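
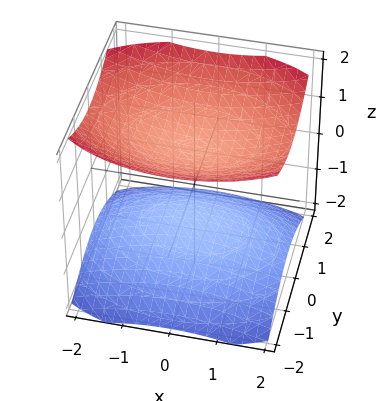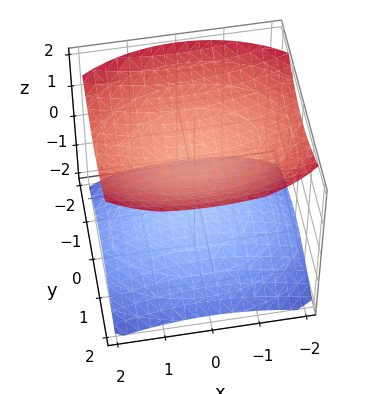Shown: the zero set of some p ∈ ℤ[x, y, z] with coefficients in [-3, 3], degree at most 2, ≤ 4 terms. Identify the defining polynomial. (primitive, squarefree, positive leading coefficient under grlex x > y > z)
First, I count 2 distinct pieces. They look like related sheets of one shape, so recover p as a whole.
Next, deg p = 2. Two sheets facing apart; a quadric.
Then, symmetries: the x ↦ −x reflection is a symmetry, so x appears only in even powers; the y ↦ −y reflection is a symmetry, so y appears only in even powers; the z ↦ −z reflection is a symmetry, so z appears only in even powers.
Next, from the axis intercepts and sections: it misses every integer gridline on the x-axis; the surface avoids every integer y-axis point in the box; among the integer gridlines, it crosses the z-axis at z ∈ {-1, 1}.
Finally, the integer polynomial consistent with all of this is the stated p.

x^2 + 2*y^2 - 3*z^2 + 3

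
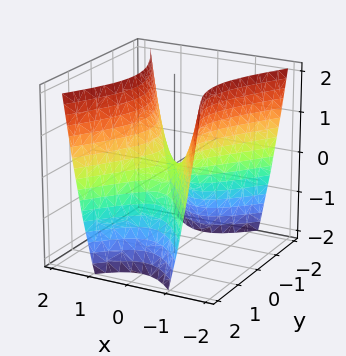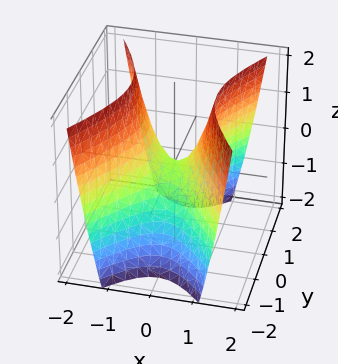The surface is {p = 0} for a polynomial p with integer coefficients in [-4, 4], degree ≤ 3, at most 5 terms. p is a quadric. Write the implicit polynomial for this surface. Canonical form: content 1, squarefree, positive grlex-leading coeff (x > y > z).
2*x^2 - y^2 - z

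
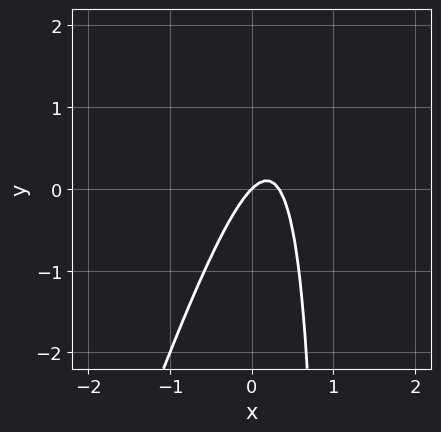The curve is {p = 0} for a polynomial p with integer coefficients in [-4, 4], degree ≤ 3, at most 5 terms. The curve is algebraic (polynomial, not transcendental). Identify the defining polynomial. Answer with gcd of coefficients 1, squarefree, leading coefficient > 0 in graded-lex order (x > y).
The degree is 2 — the shape is more complex than any degree-1 curve.
Observable constraints: it crosses the y-axis at the gridline y = 0; it meets the x-axis at x = 0 (among the integer gridlines).
The integer polynomial consistent with all of this is the stated p.

3*x^2 - x*y - x + y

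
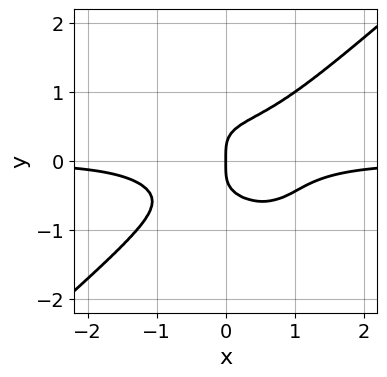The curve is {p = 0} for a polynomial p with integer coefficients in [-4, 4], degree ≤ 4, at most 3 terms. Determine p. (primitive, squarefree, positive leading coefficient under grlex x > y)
2*x^3*y - 3*y^4 + x

(a) Degree: a generic line meets the curve in up to 4 points, so deg p = 4.
(b) Checking where it meets the axes: one y-axis crossing is at y = 0; it crosses the x-axis at the gridline x = 0.
(c) These observations pin down the coefficients.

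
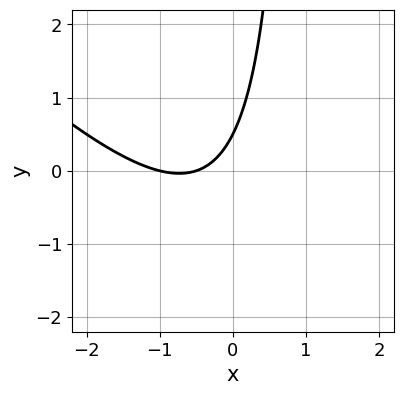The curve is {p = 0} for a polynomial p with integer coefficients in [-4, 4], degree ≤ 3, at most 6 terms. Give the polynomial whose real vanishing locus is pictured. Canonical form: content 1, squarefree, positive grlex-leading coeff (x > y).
2*x^2 + 2*x*y + 3*x - 2*y + 1

First, degree: no degree-1 curve has this shape, so deg p = 2.
Next, from the visible intercepts: it meets the x-axis at x = -1 (among the integer gridlines).
Finally, matching integer coefficients to the picture gives p.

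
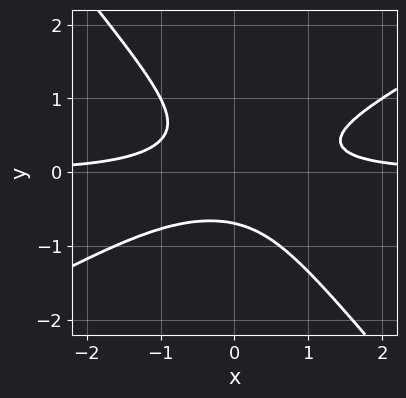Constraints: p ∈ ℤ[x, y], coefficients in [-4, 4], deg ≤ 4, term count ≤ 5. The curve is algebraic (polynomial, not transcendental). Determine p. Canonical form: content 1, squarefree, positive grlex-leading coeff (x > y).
2*x^2*y - 2*x*y^2 - 3*y^3 - 1

(a) Degree: a generic line meets the curve in up to 3 points, so deg p = 3.
(b) Against the integer gridlines: no x-intercept at any integer in the box.
(c) Matching integer coefficients to the picture gives p.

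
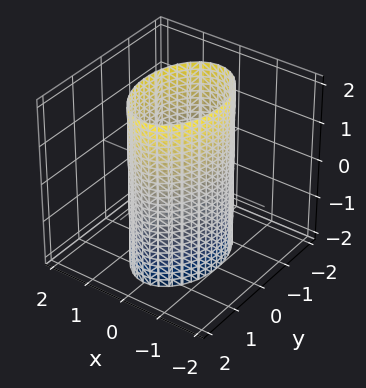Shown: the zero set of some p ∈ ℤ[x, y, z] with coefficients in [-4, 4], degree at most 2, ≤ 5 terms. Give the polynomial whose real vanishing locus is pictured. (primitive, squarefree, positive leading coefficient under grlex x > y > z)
1. Degree: constant cross-section along one axis; a quadric, so deg p = 2.
2. Symmetries: it's symmetric under z → −z, forcing even powers of z; the x ↦ −x reflection is a symmetry, so x appears only in even powers; the y ↦ −y reflection is a symmetry, so y appears only in even powers.
3. Checking where it meets the axes: among the integer gridlines, it crosses the x-axis at x ∈ {-1, 1}; the surface avoids every integer z-axis point in the box.
4. Together with the visible shape, these determine p as stated.

2*x^2 + y^2 - 2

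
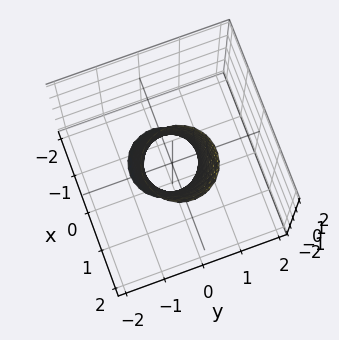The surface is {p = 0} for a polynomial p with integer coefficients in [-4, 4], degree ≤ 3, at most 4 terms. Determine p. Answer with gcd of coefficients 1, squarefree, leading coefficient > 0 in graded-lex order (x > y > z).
2*x^2 - x*z + 2*y^2 - 1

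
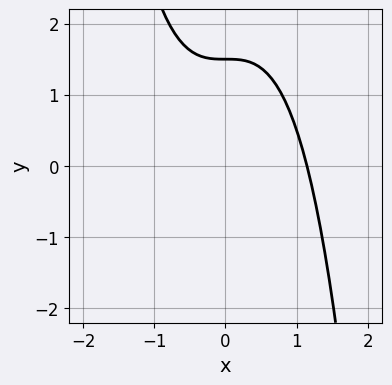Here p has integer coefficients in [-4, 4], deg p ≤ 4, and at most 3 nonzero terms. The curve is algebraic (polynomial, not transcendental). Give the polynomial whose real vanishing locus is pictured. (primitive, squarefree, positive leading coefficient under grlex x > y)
(a) Degree: no degree-2 curve has this shape, so deg p = 3.
(b) Putting this together gives p.

2*x^3 + 2*y - 3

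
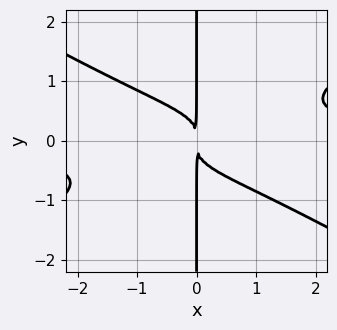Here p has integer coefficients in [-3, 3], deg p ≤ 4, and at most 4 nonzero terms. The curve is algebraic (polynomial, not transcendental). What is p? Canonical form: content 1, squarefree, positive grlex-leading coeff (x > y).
x^3*y - 3*x*y^3 - x^2

(a) deg p = 4. A generic line meets the curve in up to 4 points.
(b) Against the integer gridlines: every point of the y-axis in the box is on the curve.
(c) Fitting integer coefficients to these (and the overall shape) gives p.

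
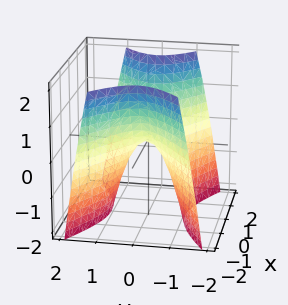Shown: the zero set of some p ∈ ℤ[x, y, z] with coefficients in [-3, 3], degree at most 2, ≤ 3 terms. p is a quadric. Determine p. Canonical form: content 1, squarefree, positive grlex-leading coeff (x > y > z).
1. deg p = 2. A hyperbolic paraboloid; a quadric.
2. Symmetries: mirror symmetry y ↦ −y ⇒ only even powers of y; the x ↦ −x reflection is a symmetry, so x appears only in even powers.
3. Reading off the gridlines: it meets the z-axis at z = 0 (among the integer gridlines); it crosses the y-axis at the gridline y = 0; one x-axis crossing is at x = 0.
4. Solving for integer coefficients yields p as stated.

x^2 - 2*y^2 - z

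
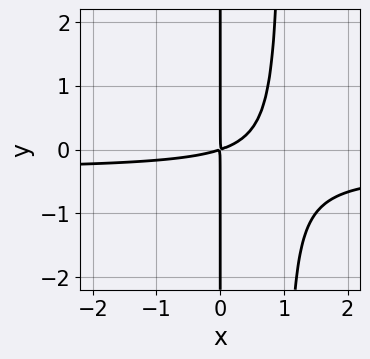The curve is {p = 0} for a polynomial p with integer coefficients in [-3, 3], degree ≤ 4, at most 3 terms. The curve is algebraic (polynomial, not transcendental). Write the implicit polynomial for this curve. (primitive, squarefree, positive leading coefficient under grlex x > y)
The degree is 3 — no degree-2 curve has this shape.
Reading off the gridlines: the visible y-axis segment lies entirely on the curve.
The integer polynomial consistent with all of this is the stated p.

3*x^2*y + x^2 - 3*x*y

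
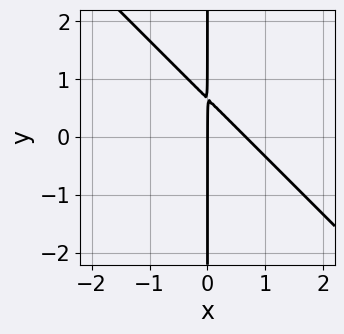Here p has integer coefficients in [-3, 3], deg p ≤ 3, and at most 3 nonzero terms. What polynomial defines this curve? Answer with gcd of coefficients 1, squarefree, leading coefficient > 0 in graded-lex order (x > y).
3*x^2 + 3*x*y - 2*x

First, the degree is 2 — the shape is more complex than any degree-1 curve.
Next, against the integer gridlines: it crosses the x-axis at the gridline x = 0; the visible y-axis segment lies entirely on the curve.
Finally, the integer polynomial consistent with all of this is the stated p.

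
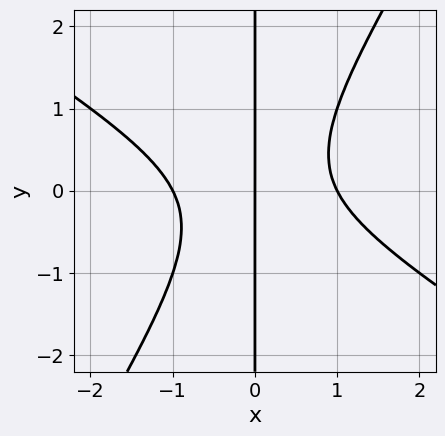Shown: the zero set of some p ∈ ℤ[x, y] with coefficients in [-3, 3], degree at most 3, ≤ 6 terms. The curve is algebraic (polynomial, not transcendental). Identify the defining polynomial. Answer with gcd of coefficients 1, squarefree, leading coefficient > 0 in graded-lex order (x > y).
x^3 + x^2*y - x*y^2 - x

(a) deg p = 3. The shape is more complex than any degree-2 curve.
(b) From the axis intercepts and sections: the visible y-axis segment lies entirely on the curve; among the integer gridlines, it crosses the x-axis at x ∈ {-1, 0, 1}.
(c) Solving for integer coefficients yields p as stated.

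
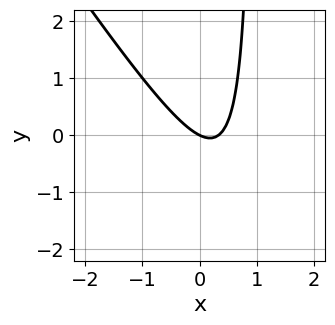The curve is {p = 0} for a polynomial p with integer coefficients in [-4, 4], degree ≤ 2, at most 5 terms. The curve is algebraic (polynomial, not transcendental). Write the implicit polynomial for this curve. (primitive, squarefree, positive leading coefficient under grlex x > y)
1. Degree: the shape is more complex than any degree-1 curve, so deg p = 2.
2. Reading off the gridlines: it crosses the x-axis at the gridline x = 0; one y-axis crossing is at y = 0.
3. The integer polynomial consistent with all of this is the stated p.

3*x^2 + 2*x*y - x - 2*y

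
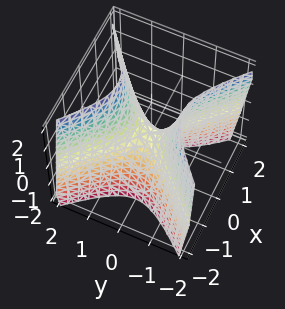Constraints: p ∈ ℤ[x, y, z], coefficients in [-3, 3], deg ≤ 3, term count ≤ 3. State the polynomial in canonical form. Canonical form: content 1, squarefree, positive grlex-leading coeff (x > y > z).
2*x^2 - 2*y^2 + z

The degree is 2 — a saddle surface; a quadric.
Symmetries: the x ↦ −x reflection is a symmetry, so x appears only in even powers; it's symmetric under y → −y, forcing even powers of y.
From the axis intercepts and sections: one z-axis crossing is at z = 0; one y-axis crossing is at y = 0; it crosses the x-axis at the gridline x = 0.
Assembling these constraints gives the stated polynomial.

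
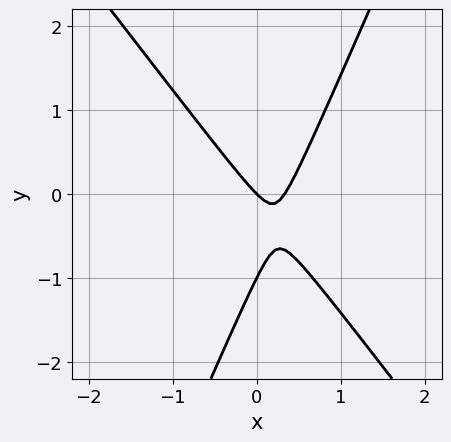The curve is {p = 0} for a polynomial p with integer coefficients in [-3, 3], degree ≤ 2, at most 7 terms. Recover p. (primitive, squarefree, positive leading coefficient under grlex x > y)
3*x^2 + x*y - y^2 - x - y

First, deg p = 2. A generic line meets the curve in up to 2 points.
Next, from the axis intercepts and sections: among the integer gridlines, it crosses the y-axis at y ∈ {-1, 0}; it crosses the x-axis at the gridline x = 0.
Finally, assembling these constraints gives the stated polynomial.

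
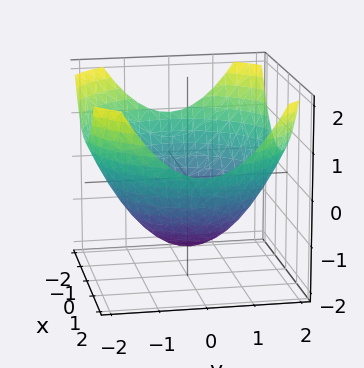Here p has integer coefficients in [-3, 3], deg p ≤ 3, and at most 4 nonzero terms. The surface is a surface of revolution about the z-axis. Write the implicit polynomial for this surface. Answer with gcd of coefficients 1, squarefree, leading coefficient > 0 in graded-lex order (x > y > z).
x^2 + y^2 - 2*z - 3

1. The degree is 2 — a generic line meets the surface in up to 2 points.
2. Symmetry: every cross-section ⟂ z is a circle, so x, y appear only via x² + y².
3. Against the integer gridlines: a circular section at z = 0 has radius between 1 and 2.
4. Assembling these constraints gives the stated polynomial.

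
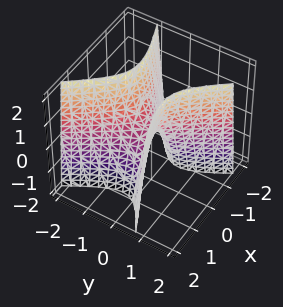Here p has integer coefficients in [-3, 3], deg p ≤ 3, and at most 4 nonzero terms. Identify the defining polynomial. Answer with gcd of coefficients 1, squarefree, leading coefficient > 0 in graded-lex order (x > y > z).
1. Degree: no degree-1 surface has this shape, so deg p = 2.
2. Against the integer gridlines: it meets the z-axis at z = 0 (among the integer gridlines); one x-axis crossing is at x = 0.
3. Solving for integer coefficients yields p as stated.

2*x^2 - 3*x*y - 3*y^2 + z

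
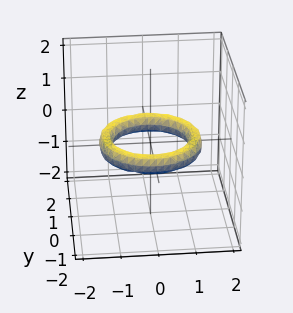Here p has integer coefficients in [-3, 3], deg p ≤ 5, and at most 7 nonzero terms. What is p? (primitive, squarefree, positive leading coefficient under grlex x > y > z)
The degree is 4 — no degree-3 surface has this shape.
Symmetries: every cross-section ⟂ z is a circle, so x, y appear only via x² + y².
Against the integer gridlines: the surface avoids every integer z-axis point in the box; among the integer gridlines, it crosses the y-axis at y ∈ {-1, 1}.
Matching integer coefficients to the picture gives p. Check: (1, 0, 0) on the x-axis lies on the surface, and p(1, 0, 0) = 0. ✓

x^4 + 2*x^2*y^2 + y^4 - 3*x^2 - 3*y^2 + 3*z^2 + 2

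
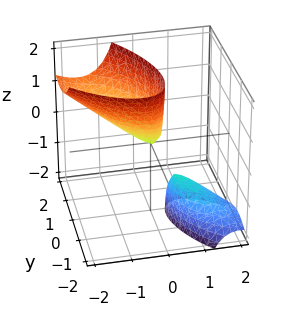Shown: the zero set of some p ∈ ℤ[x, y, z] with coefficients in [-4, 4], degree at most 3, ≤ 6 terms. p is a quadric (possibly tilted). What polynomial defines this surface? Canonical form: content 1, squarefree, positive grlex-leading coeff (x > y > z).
3*x^2 + 3*x*y + 3*x*z + 2*y^2 - z

First, the picture has 2 separate pieces.
Next, deg p = 2.
Next, checking where it meets the axes: one x-axis crossing is at x = 0; it meets the z-axis at z = 0 (among the integer gridlines); it crosses the y-axis at the gridline y = 0.
Finally, the integer polynomial consistent with all of this is the stated p.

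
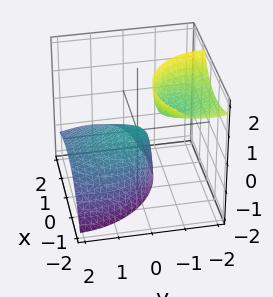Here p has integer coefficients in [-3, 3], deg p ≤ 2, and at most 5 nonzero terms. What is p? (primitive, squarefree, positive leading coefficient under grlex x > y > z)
x^2 + x*z + y^2 + 2*y*z + z

(a) I count 2 distinct pieces. Treating them together as one polynomial.
(b) The degree is 2 — the shape is more complex than any degree-1 surface.
(c) Against the integer gridlines: one y-axis crossing is at y = 0; it crosses the z-axis at the gridline z = 0; it meets the x-axis at x = 0 (among the integer gridlines).
(d) Matching integer coefficients to the picture gives p.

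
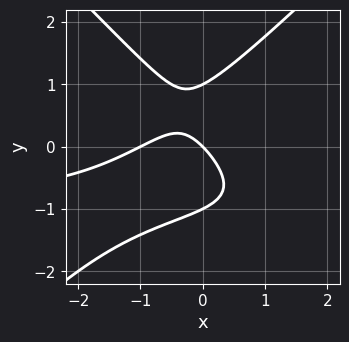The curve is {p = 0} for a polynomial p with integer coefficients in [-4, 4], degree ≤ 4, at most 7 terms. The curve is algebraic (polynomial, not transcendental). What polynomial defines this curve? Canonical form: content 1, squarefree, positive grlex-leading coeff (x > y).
x^2*y - y^3 + x^2 + x + y

1. deg p = 3. A generic line meets the curve in up to 3 points.
2. Against the integer gridlines: among the integer gridlines, it crosses the x-axis at x ∈ {-1, 0}; among the integer gridlines, it crosses the y-axis at y ∈ {-1, 0, 1}.
3. These observations pin down the coefficients.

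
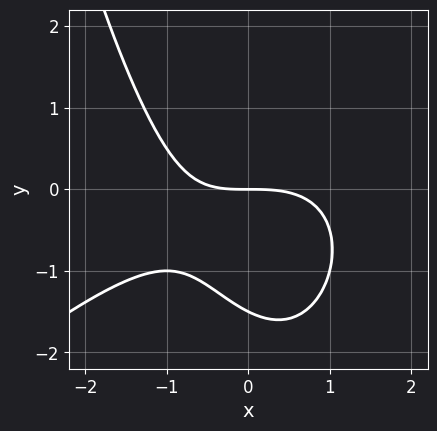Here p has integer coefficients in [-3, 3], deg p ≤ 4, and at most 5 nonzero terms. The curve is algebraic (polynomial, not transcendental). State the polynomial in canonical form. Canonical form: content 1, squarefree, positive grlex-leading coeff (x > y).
First, the degree is 3 — no degree-2 curve has this shape.
Next, observable constraints: it crosses the x-axis at the gridline x = 0; it meets the y-axis at y = 0 (among the integer gridlines).
Finally, putting this together gives p.

x^3 - x^2*y + x*y + 2*y^2 + 3*y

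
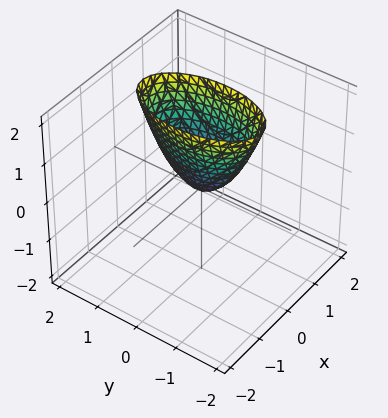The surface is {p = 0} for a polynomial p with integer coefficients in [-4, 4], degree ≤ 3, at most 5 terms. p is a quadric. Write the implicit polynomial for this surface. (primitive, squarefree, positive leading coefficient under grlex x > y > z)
3*x^2 + y^2 - z

Degree: a single bowl opening along one axis; a quadric, so deg p = 2.
Symmetries: mirror symmetry x ↦ −x ⇒ only even powers of x; it's symmetric under y → −y, forcing even powers of y.
Observable constraints: it meets the x-axis at x = 0 (among the integer gridlines); one y-axis crossing is at y = 0.
Fitting integer coefficients to these (and the overall shape) gives p.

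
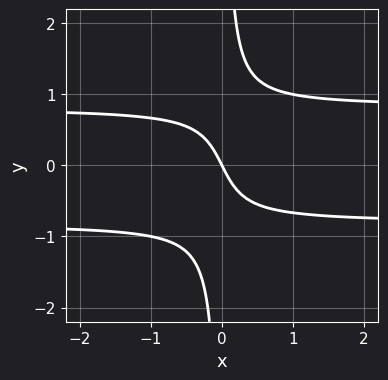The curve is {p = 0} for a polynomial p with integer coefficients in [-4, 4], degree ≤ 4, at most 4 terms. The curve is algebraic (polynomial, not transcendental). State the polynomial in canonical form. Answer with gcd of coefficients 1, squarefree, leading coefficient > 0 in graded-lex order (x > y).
3*x*y^2 - 2*x - y

1. Degree: a generic line meets the curve in up to 3 points, so deg p = 3.
2. Observable constraints: one x-axis crossing is at x = 0; it crosses the y-axis at the gridline y = 0.
3. Solving for integer coefficients yields p as stated.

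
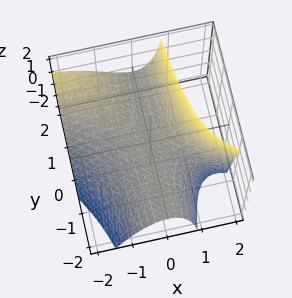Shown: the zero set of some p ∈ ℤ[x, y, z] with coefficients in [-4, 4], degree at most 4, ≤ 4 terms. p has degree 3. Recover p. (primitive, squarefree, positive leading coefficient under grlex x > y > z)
Degree: a generic line meets the surface in up to 3 points, so deg p = 3.
Observable constraints: it meets the z-axis at z = 0 (among the integer gridlines); it crosses the x-axis at the gridline x = 0.
Putting this together gives p. Check: (0, 1, 0) on the y-axis lies on the surface, and p(0, 1, 0) = 0. ✓

x^3 + 2*x^2*y + 2*x*z - 3*z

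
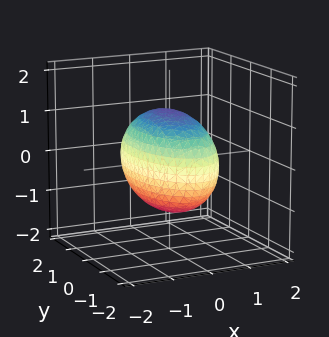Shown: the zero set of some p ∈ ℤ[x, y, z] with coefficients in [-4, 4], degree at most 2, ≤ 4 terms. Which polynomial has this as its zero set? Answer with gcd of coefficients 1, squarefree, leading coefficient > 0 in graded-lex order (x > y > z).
3*x^2 + y^2 + 2*z^2 - 3

deg p = 2. A closed, bounded, convex surface; a quadric.
Symmetries: the z ↦ −z reflection is a symmetry, so z appears only in even powers; mirror symmetry y ↦ −y ⇒ only even powers of y; it's symmetric under x → −x, forcing even powers of x.
From the axis intercepts and sections: the x-axis gridline crossings are at x ∈ {-1, 1}.
Matching integer coefficients to the picture gives p.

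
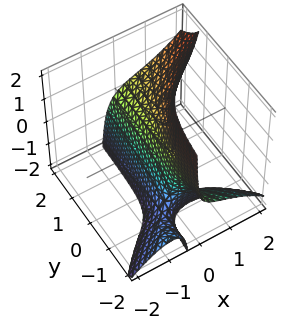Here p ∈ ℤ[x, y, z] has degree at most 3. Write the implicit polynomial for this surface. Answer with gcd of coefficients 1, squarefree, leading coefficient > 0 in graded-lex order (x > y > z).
x^3 - 2*x*y*z - y*z + 3*x - z

First, degree: no degree-2 surface has this shape, so deg p = 3.
Next, against the integer gridlines: every point of the y-axis in the box is on the surface; one x-axis crossing is at x = 0; it meets the z-axis at z = 0 (among the integer gridlines).
Finally, matching integer coefficients to the picture gives p.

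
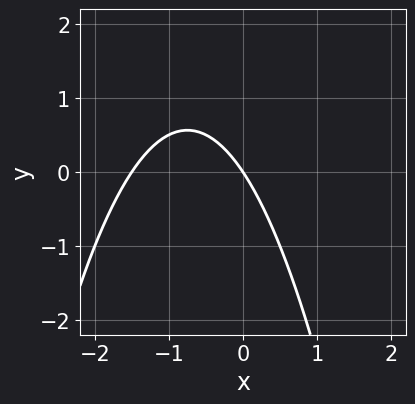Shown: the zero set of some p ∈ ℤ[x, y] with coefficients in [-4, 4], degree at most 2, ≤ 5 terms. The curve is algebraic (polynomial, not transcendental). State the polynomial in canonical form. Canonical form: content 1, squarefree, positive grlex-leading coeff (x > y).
(a) The degree is 2 — the shape is more complex than any degree-1 curve.
(b) From the visible intercepts: it crosses the y-axis at the gridline y = 0; one x-axis crossing is at x = 0.
(c) Matching integer coefficients to the picture gives p.

2*x^2 + 3*x + 2*y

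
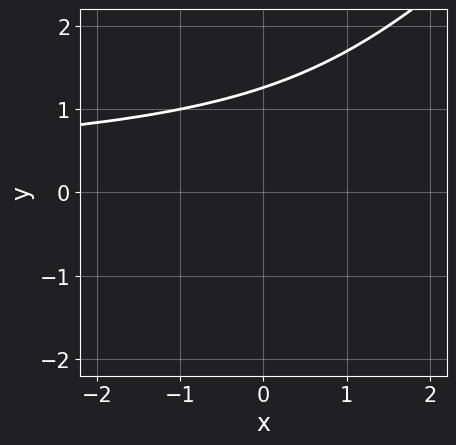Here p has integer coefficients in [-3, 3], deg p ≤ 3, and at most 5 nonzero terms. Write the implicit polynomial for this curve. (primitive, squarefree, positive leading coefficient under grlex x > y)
x*y^2 - y^3 + 2

(a) deg p = 3.
(b) Observable constraints: no x-intercept at any integer in the box.
(c) Fitting integer coefficients to these (and the overall shape) gives p.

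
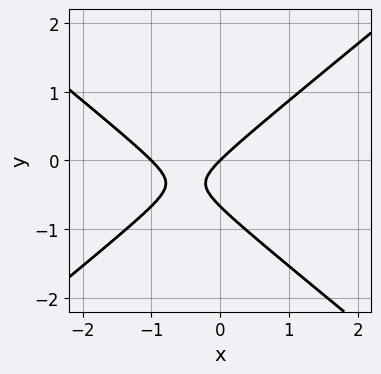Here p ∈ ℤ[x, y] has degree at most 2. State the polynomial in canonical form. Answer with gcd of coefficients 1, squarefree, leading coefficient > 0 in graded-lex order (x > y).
2*x^2 - 3*y^2 + 2*x - 2*y

(a) Degree: the shape is more complex than any degree-1 curve, so deg p = 2.
(b) Against the integer gridlines: it meets the y-axis at y = 0 (among the integer gridlines); among the integer gridlines, it crosses the x-axis at x ∈ {-1, 0}.
(c) Fitting integer coefficients to these (and the overall shape) gives p.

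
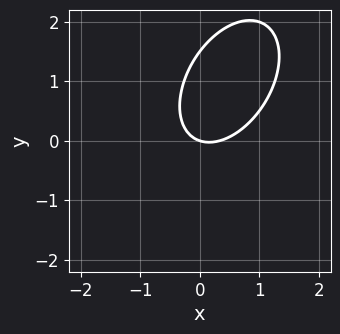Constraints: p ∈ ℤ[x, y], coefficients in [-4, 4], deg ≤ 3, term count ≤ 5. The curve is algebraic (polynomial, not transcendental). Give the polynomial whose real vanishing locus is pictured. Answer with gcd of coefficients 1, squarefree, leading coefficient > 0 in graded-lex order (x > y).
3*x^2 - 2*x*y + 2*y^2 - x - 3*y

1. Degree: no degree-1 curve has this shape, so deg p = 2.
2. Reading off the gridlines: one x-axis crossing is at x = 0; it crosses the y-axis at the gridline y = 0.
3. Together with the visible shape, these determine p as stated.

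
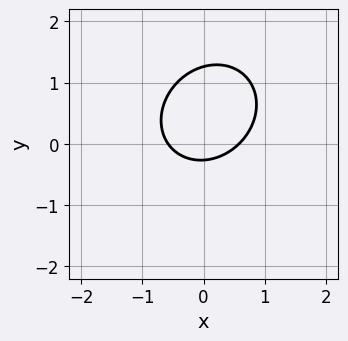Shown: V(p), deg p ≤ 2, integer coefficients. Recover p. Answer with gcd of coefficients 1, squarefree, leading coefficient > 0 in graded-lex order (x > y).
3*x^2 - x*y + 3*y^2 - 3*y - 1

First, the degree is 2 — no degree-1 curve has this shape.
Finally, putting this together gives p.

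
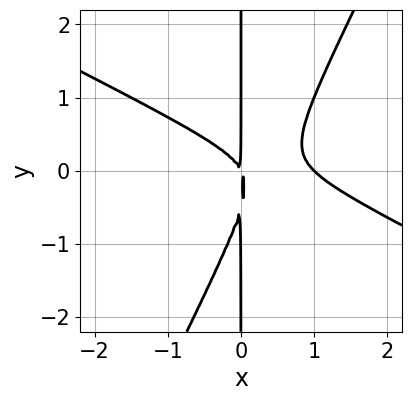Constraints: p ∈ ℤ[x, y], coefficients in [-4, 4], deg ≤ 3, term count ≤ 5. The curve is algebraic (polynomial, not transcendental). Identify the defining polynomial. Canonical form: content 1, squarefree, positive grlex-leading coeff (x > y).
1. The degree is 3 — the shape is more complex than any degree-2 curve.
2. Against the integer gridlines: one x-axis crossing is at x = 1; every point of the y-axis in the box is on the curve.
3. Assembling these constraints gives the stated polynomial.

2*x^3 + 3*x^2*y - 2*x*y^2 - 2*x^2 - x*y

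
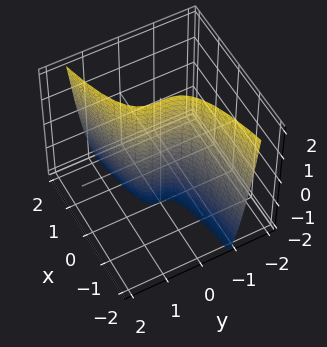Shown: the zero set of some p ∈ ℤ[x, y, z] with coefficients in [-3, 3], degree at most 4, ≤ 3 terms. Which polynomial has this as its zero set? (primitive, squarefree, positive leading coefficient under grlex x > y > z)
3*y^3 - x*z - 3*x

First, deg p = 3. No degree-2 surface has this shape.
Then, checking where it meets the axes: it meets the y-axis at y = 0 (among the integer gridlines); every point of the z-axis in the box is on the surface; one x-axis crossing is at x = 0.
Finally, assembling these constraints gives the stated polynomial.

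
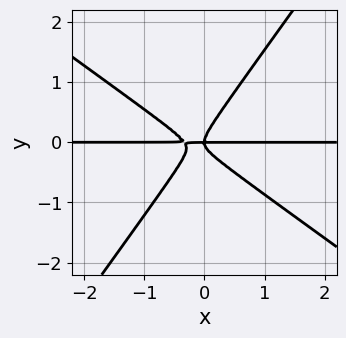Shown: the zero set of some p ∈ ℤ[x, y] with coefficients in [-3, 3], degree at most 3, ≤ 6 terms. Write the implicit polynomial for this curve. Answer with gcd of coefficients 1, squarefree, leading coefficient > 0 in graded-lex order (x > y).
3*x^2*y + 2*x*y^2 - 3*y^3 + x*y

(a) The degree is 3 — a generic line meets the curve in up to 3 points.
(b) Checking where it meets the axes: it crosses the y-axis at the gridline y = 0; every point of the x-axis in the box is on the curve.
(c) These observations pin down the coefficients.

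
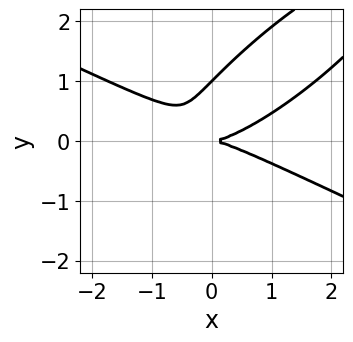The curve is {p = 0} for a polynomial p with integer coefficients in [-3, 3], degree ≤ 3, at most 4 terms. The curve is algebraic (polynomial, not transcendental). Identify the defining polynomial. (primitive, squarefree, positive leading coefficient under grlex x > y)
First, the degree is 3 — the shape is more complex than any degree-2 curve.
Next, reading off the gridlines: it crosses the x-axis at the gridline x = 0; the y-axis gridline crossings are at y ∈ {0, 1}.
Finally, these observations pin down the coefficients.

x^3 - 3*x*y^2 + 3*y^3 - 3*y^2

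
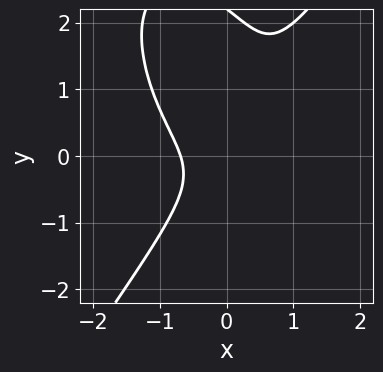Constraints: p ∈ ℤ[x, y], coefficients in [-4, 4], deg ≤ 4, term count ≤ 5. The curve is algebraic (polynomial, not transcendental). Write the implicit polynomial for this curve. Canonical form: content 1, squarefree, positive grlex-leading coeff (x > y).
3*x^3 - y^3 - 2*x*y + 2*y^2 + 1

The degree is 3 — a generic line meets the curve in up to 3 points.
Reading off the gridlines: the curve avoids every integer y-axis point in the box.
Together with the visible shape, these determine p as stated.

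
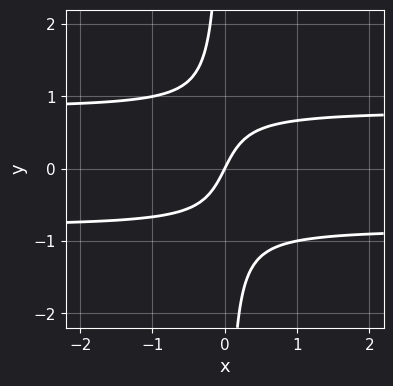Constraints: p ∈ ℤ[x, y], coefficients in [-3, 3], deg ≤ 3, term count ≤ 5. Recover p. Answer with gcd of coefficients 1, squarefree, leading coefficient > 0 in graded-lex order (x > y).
3*x*y^2 - 2*x + y

(a) deg p = 3. The shape is more complex than any degree-2 curve.
(b) Checking where it meets the axes: one x-axis crossing is at x = 0; it meets the y-axis at y = 0 (among the integer gridlines).
(c) The integer polynomial consistent with all of this is the stated p.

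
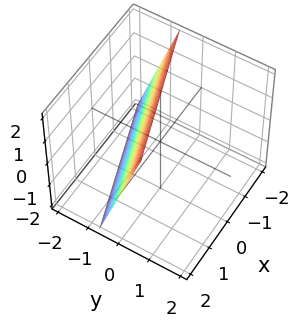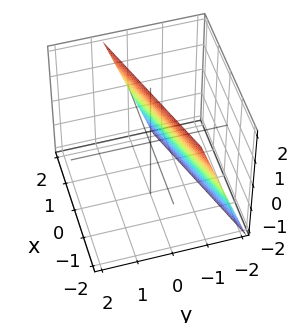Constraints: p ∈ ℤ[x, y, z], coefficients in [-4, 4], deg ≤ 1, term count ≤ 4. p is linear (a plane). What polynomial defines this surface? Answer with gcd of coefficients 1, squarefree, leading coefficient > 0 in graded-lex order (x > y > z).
deg p = 1.
Checking where it meets the axes: it meets the x-axis at x = 2 (among the integer gridlines); one z-axis crossing is at z = 2.
Fitting integer coefficients to these (and the overall shape) gives p.

x - 3*y + z - 2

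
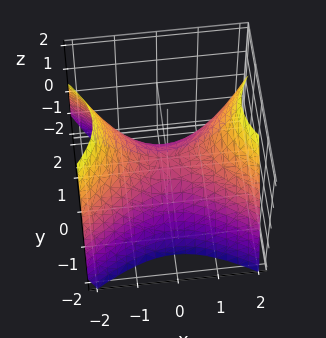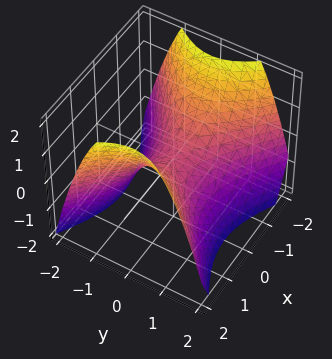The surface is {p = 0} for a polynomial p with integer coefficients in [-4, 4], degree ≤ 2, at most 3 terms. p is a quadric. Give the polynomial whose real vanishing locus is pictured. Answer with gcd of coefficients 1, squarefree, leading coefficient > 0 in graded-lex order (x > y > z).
1. Degree: a saddle surface; a quadric, so deg p = 2.
2. Symmetries: it's symmetric under y → −y, forcing even powers of y; mirror symmetry x ↦ −x ⇒ only even powers of x.
3. Reading off the gridlines: it crosses the z-axis at the gridline z = 0; it crosses the y-axis at the gridline y = 0; it meets the x-axis at x = 0 (among the integer gridlines).
4. The integer polynomial consistent with all of this is the stated p.

2*x^2 - 3*y^2 - 3*z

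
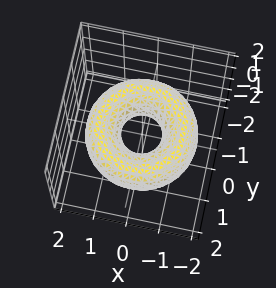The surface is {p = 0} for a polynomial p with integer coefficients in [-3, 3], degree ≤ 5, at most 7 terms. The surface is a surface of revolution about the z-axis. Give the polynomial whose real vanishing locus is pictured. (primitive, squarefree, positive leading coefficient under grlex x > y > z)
x^4 + 2*x^2*y^2 + y^4 - 3*x^2 - 3*y^2 + 3*z^2 + 1

1. The degree is 4 — a generic line meets the surface in up to 4 points.
2. By symmetry, every cross-section ⟂ z is a circle, so x, y appear only via x² + y².
3. Observable constraints: no z-intercept at any integer in the box; a circular section at z = 0 has radius between 0 and 1.
4. These observations pin down the coefficients.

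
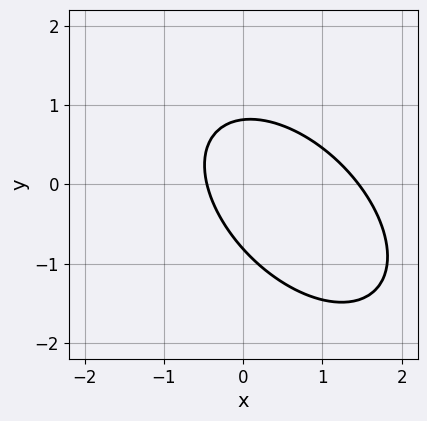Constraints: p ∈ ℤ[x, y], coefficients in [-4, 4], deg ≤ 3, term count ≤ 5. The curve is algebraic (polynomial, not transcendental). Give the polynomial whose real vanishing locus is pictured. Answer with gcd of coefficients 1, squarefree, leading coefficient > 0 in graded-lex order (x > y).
3*x^2 + 3*x*y + 3*y^2 - 3*x - 2

(a) Degree: the shape is more complex than any degree-1 curve, so deg p = 2.
(b) The integer polynomial consistent with all of this is the stated p.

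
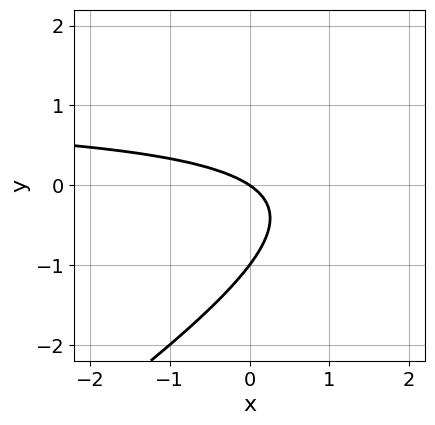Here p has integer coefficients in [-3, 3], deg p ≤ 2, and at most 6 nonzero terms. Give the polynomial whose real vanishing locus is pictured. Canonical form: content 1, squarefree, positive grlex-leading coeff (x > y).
1. Degree: no degree-1 curve has this shape, so deg p = 2.
2. Against the integer gridlines: it crosses the x-axis at the gridline x = 0; the y-axis gridline crossings are at y ∈ {-1, 0}.
3. Fitting integer coefficients to these (and the overall shape) gives p.

2*x*y - 3*y^2 - 2*x - 3*y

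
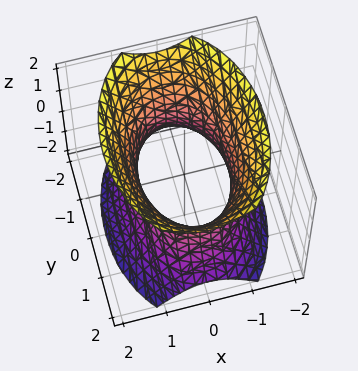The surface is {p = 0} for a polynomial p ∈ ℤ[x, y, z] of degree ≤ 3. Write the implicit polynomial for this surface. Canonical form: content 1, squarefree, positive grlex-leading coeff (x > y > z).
1. deg p = 2.
2. Symmetries: the y ↦ −y reflection is a symmetry, so y appears only in even powers; mirror symmetry x ↦ −x ⇒ only even powers of x; the z ↦ −z reflection is a symmetry, so z appears only in even powers.
3. Checking where it meets the axes: among the integer gridlines, it crosses the x-axis at x ∈ {-1, 1}; it misses every integer gridline on the z-axis.
4. The integer polynomial consistent with all of this is the stated p.

2*x^2 + y^2 - z^2 - 2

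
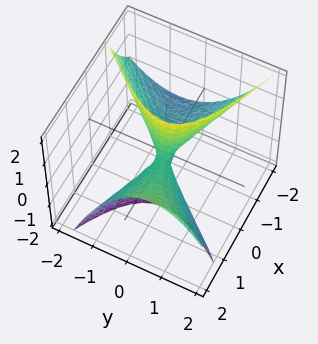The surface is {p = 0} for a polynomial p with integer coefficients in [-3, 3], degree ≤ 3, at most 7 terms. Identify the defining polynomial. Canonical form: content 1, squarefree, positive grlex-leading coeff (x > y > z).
x^2 + 2*x*y - 3*x*z - 3*y^2 + z

(a) Degree: no degree-1 surface has this shape, so deg p = 2.
(b) From the axis intercepts and sections: it crosses the x-axis at the gridline x = 0; one y-axis crossing is at y = 0; one z-axis crossing is at z = 0.
(c) Putting this together gives p.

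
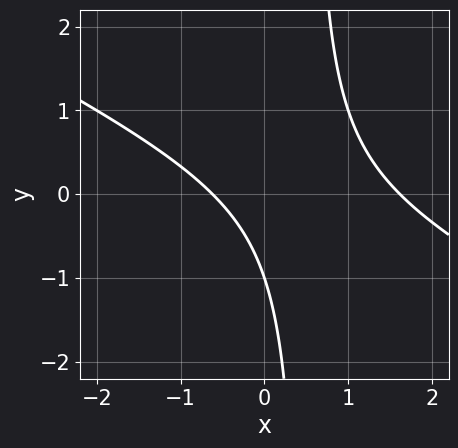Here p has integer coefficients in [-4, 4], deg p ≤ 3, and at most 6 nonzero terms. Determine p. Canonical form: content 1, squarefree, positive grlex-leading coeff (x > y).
x^2 + 2*x*y - x - y - 1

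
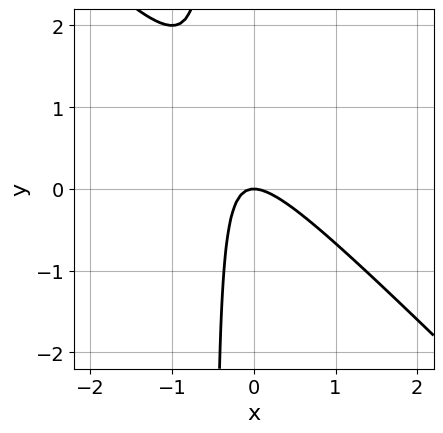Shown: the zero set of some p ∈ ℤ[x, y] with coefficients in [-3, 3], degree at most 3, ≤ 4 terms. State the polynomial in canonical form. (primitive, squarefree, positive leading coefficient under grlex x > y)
2*x^2 + 2*x*y + y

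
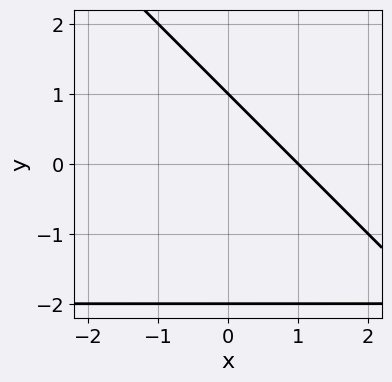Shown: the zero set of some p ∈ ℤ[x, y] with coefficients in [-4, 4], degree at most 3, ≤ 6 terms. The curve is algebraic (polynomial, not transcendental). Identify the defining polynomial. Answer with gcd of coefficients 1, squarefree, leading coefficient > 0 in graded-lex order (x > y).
(a) deg p = 2.
(b) From the axis intercepts and sections: the y-axis gridline crossings are at y ∈ {-2, 1}; one x-axis crossing is at x = 1.
(c) Together with the visible shape, these determine p as stated.

x*y + y^2 + 2*x + y - 2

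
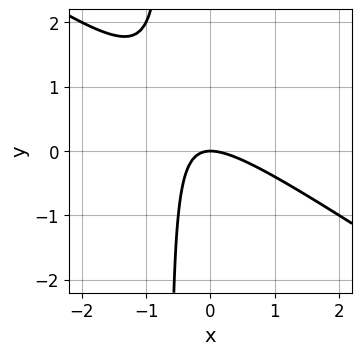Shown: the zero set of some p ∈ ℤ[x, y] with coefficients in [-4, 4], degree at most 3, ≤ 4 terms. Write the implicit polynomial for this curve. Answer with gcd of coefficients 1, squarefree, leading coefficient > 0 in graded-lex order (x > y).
2*x^2 + 3*x*y + 2*y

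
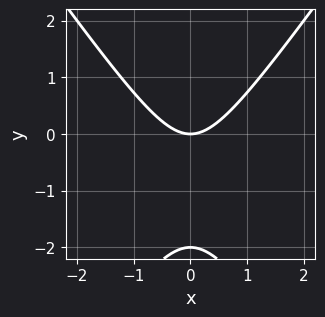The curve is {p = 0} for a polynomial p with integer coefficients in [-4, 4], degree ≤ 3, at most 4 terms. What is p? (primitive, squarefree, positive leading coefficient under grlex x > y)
2*x^2 - y^2 - 2*y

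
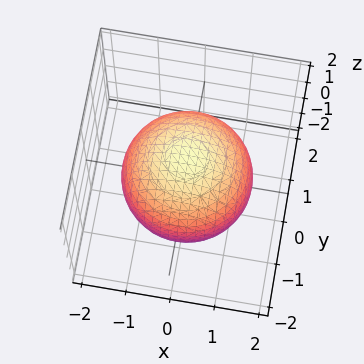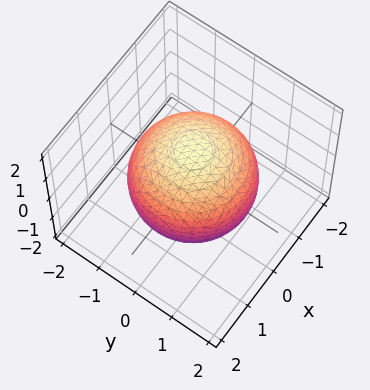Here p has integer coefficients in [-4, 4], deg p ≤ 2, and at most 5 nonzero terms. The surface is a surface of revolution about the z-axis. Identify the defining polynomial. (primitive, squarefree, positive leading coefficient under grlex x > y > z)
1. deg p = 2. The shape is more complex than any degree-1 surface.
2. Symmetries: rotational symmetry about the z-axis ⇒ p depends on x, y only through x² + y².
3. From the visible intercepts: a circular section at z = 0 has radius between 1 and 2.
4. The integer polynomial consistent with all of this is the stated p.

x^2 + y^2 + z^2 - 2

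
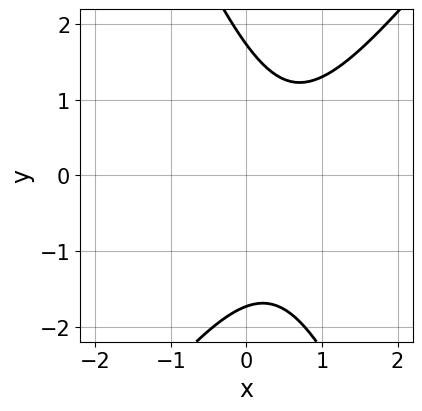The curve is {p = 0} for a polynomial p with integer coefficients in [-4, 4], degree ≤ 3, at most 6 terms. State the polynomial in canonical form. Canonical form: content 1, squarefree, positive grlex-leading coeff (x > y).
3*x^2 - x*y - y^2 - 3*x + 3

First, the degree is 2 — the shape is more complex than any degree-1 curve.
Next, observable constraints: the curve avoids every integer x-axis point in the box.
Finally, putting this together gives p.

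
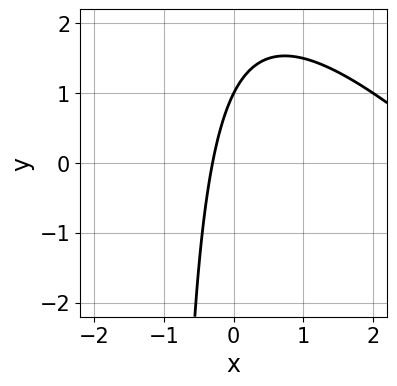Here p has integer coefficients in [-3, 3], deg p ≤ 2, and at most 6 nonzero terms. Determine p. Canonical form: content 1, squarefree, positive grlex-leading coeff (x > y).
First, the degree is 2 — a generic line meets the curve in up to 2 points.
Next, reading off the gridlines: it crosses the y-axis at the gridline y = 1.
Finally, the integer polynomial consistent with all of this is the stated p.

x^2 + x*y - 3*x + y - 1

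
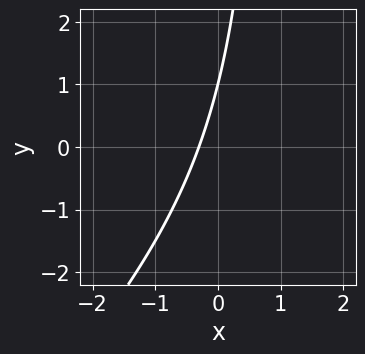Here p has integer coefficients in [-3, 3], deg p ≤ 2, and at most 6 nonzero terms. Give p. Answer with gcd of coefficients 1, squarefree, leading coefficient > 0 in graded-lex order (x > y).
1. deg p = 2. A generic line meets the curve in up to 2 points.
2. From the visible intercepts: one y-axis crossing is at y = 1.
3. Solving for integer coefficients yields p as stated.

x^2 - x*y - 3*x + y - 1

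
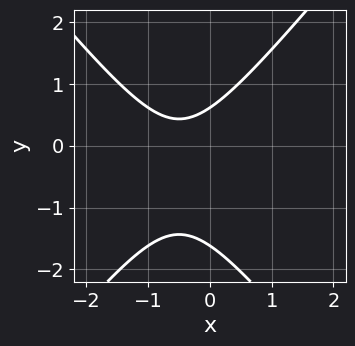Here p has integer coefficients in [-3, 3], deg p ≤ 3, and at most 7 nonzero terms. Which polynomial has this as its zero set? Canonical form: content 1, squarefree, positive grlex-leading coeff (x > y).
3*x^2 - 2*y^2 + 3*x - 2*y + 2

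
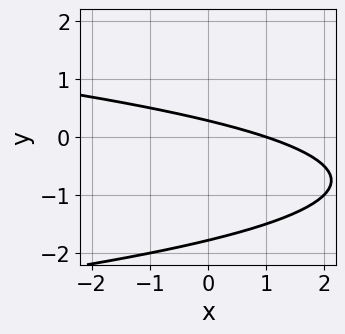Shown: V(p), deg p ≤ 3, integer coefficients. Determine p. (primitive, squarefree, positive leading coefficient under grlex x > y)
1. deg p = 2. The shape is more complex than any degree-1 curve.
2. Reading off the gridlines: it meets the x-axis at x = 1 (among the integer gridlines).
3. Together with the visible shape, these determine p as stated.

2*y^2 + x + 3*y - 1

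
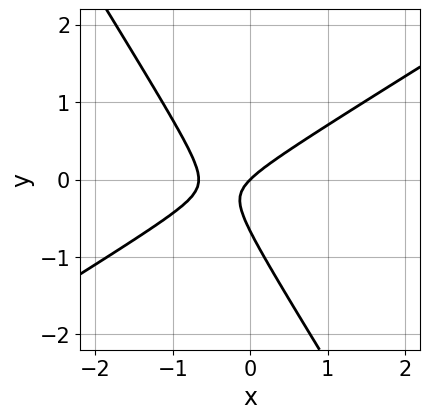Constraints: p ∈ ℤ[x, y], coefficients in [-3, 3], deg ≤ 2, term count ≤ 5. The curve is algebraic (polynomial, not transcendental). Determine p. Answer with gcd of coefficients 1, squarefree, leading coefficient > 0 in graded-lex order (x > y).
First, degree: the shape is more complex than any degree-1 curve, so deg p = 2.
Then, against the integer gridlines: it crosses the x-axis at the gridline x = 0; it meets the y-axis at y = 0 (among the integer gridlines).
Finally, matching integer coefficients to the picture gives p.

3*x^2 - 3*x*y - 3*y^2 + 2*x - 2*y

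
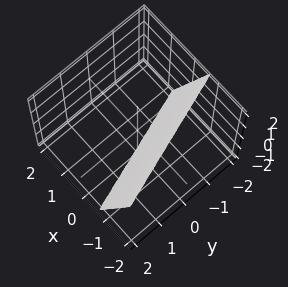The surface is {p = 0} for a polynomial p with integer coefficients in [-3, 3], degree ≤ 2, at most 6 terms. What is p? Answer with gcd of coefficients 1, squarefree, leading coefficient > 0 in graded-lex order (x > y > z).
3*x + y + z + 2

(a) The degree is 1 — the surface is flat (a plane).
(b) Checking where it meets the axes: it crosses the z-axis at the gridline z = -2; it crosses the y-axis at the gridline y = -2.
(c) Fitting integer coefficients to these (and the overall shape) gives p.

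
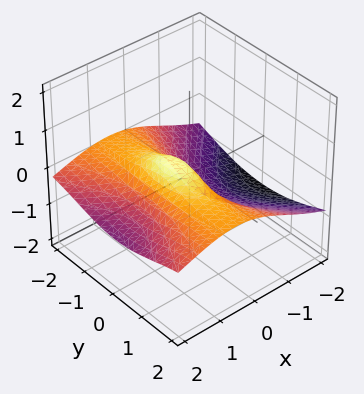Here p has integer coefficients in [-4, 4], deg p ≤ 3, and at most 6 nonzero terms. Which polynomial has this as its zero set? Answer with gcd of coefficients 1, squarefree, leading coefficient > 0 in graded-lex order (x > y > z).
x^2*z + 2*y^2*z + 3*z^3 + 2*x^2 - 2*x

deg p = 3.
Checking where it meets the axes: the visible y-axis segment lies entirely on the surface; among the integer gridlines, it crosses the x-axis at x ∈ {0, 1}; it meets the z-axis at z = 0 (among the integer gridlines).
Putting this together gives p.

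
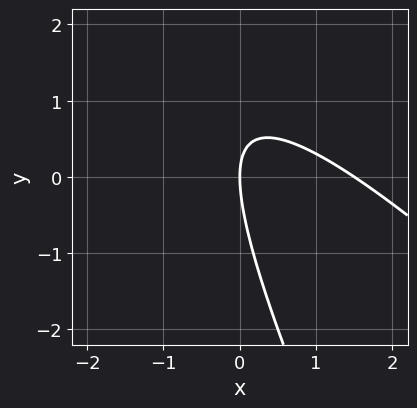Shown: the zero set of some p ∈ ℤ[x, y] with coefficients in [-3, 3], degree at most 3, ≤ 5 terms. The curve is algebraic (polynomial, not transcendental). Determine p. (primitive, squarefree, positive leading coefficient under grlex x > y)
2*x^2 + 3*x*y + y^2 - 3*x

deg p = 2. No degree-1 curve has this shape.
From the axis intercepts and sections: it crosses the y-axis at the gridline y = 0; it crosses the x-axis at the gridline x = 0.
Together with the visible shape, these determine p as stated.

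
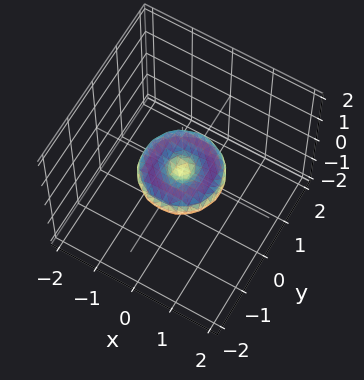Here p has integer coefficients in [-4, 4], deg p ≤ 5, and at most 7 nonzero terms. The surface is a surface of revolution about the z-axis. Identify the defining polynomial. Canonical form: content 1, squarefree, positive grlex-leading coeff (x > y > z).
x^4 + 2*x^2*y^2 + y^4 - x^2 - y^2 + 2*z^2

(a) The degree is 4 — a generic line meets the surface in up to 4 points.
(b) Symmetries: the z-axis is an axis of rotation, so x and y enter only as x² + y².
(c) Against the integer gridlines: among the integer gridlines, it crosses the y-axis at y ∈ {-1, 0, 1}; it crosses the z-axis at the gridline z = 0.
(d) Putting this together gives p. Check: (-1, 0, 0) on the x-axis lies on the surface, and p(-1, 0, 0) = 0. ✓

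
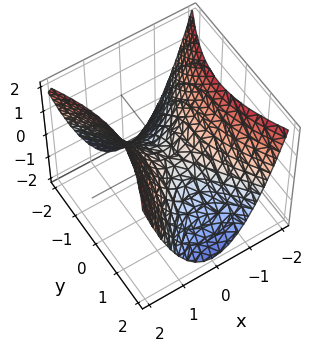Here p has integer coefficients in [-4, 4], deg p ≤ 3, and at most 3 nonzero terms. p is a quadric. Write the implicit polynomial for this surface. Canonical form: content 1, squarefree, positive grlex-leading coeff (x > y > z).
2*x^2 - y^2 - 2*z

(a) The degree is 2 — a hyperbolic paraboloid; a quadric.
(b) Symmetries: it's symmetric under y → −y, forcing even powers of y; the x ↦ −x reflection is a symmetry, so x appears only in even powers.
(c) From the visible intercepts: one z-axis crossing is at z = 0; it crosses the y-axis at the gridline y = 0; it crosses the x-axis at the gridline x = 0.
(d) Putting this together gives p.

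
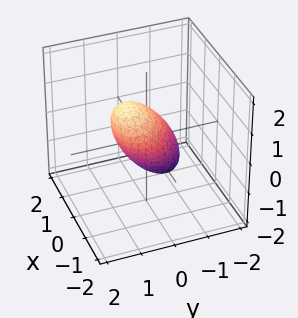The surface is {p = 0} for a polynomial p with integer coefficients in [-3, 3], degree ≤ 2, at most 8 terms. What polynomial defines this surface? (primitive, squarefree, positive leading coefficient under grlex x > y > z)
2*x^2 + x*y + 3*y^2 - 3*y*z + 2*z^2 - 2

(a) The degree is 2 — the shape is more complex than any degree-1 surface.
(b) From the axis intercepts and sections: the x-axis gridline crossings are at x ∈ {-1, 1}; among the integer gridlines, it crosses the z-axis at z ∈ {-1, 1}.
(c) These observations pin down the coefficients.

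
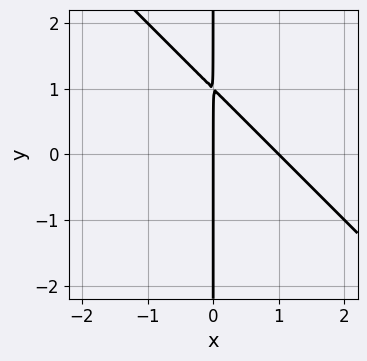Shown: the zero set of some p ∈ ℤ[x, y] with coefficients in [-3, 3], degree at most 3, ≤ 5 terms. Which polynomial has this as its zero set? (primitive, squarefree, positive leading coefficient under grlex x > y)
x^2 + x*y - x

(a) Degree: a generic line meets the curve in up to 2 points, so deg p = 2.
(b) From the axis intercepts and sections: the x-axis gridline crossings are at x ∈ {0, 1}; every point of the y-axis in the box is on the curve.
(c) Fitting integer coefficients to these (and the overall shape) gives p.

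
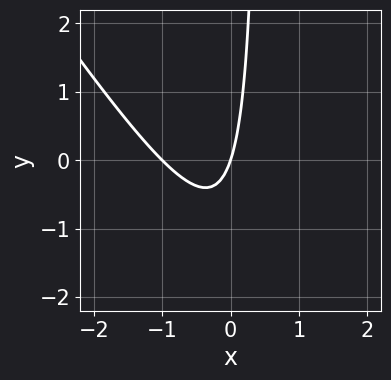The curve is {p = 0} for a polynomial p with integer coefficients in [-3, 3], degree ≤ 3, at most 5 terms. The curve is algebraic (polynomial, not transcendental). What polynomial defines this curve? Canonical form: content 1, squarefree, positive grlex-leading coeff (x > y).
1. deg p = 2.
2. Checking where it meets the axes: the x-axis gridline crossings are at x ∈ {-1, 0}; it crosses the y-axis at the gridline y = 0.
3. Putting this together gives p.

3*x^2 + 2*x*y + 3*x - y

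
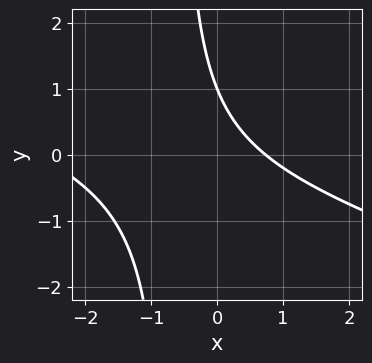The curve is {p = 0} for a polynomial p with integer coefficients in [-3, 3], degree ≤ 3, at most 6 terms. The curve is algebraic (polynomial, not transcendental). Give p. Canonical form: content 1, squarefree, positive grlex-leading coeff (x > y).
x^2 + 3*x*y + 2*x + 2*y - 2

(a) deg p = 2. The shape is more complex than any degree-1 curve.
(b) Observable constraints: it meets the y-axis at y = 1 (among the integer gridlines).
(c) Fitting integer coefficients to these (and the overall shape) gives p.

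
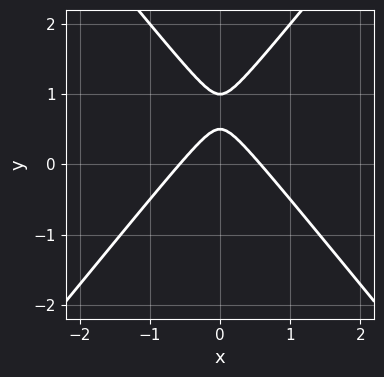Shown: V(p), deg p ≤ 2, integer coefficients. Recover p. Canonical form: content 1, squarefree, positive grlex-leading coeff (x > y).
1. deg p = 2. The shape is more complex than any degree-1 curve.
2. Symmetries: the x ↦ −x reflection is a symmetry, so x appears only in even powers.
3. Checking where it meets the axes: it crosses the y-axis at the gridline y = 1.
4. These observations pin down the coefficients.

3*x^2 - 2*y^2 + 3*y - 1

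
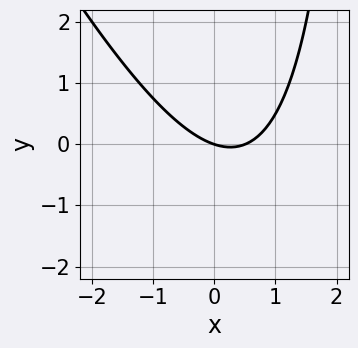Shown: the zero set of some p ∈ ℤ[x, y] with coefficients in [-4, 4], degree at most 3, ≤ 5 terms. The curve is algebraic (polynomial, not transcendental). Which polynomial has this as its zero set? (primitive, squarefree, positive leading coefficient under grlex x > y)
2*x^2 + x*y - x - 3*y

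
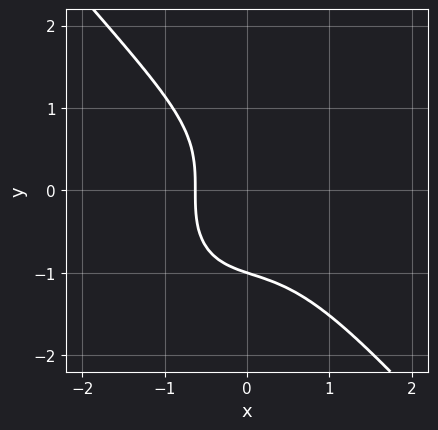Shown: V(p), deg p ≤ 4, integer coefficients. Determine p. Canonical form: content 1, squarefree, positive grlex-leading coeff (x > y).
1. The degree is 3 — no degree-2 curve has this shape.
2. Observable constraints: it meets the y-axis at y = -1 (among the integer gridlines).
3. Fitting integer coefficients to these (and the overall shape) gives p.

3*x^3 + 2*y^3 + 2*x + 2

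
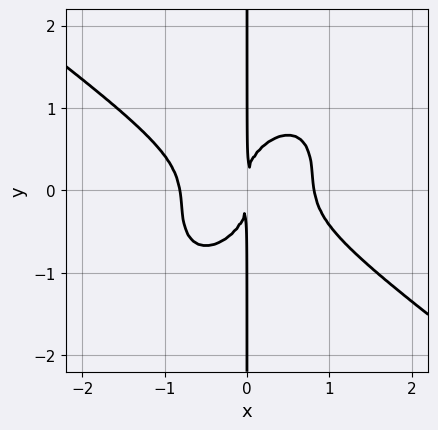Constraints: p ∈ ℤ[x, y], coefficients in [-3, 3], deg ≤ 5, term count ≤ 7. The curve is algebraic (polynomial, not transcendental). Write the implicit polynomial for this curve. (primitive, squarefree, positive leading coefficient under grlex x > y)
3*x^4 + x^3*y - 2*x^2*y^2 + 3*x*y^3 - 2*x^2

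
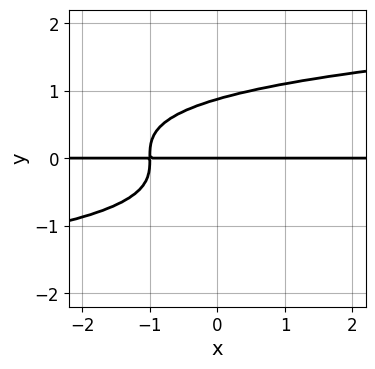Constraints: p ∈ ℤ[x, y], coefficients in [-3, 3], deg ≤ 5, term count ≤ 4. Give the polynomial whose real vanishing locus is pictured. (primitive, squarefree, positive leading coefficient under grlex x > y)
1. deg p = 4.
2. Against the integer gridlines: one y-axis crossing is at y = 0; the visible x-axis segment lies entirely on the curve.
3. Fitting integer coefficients to these (and the overall shape) gives p.

3*y^4 - 2*x*y - 2*y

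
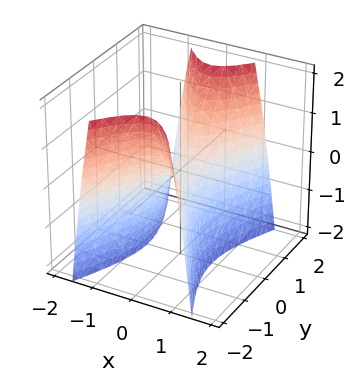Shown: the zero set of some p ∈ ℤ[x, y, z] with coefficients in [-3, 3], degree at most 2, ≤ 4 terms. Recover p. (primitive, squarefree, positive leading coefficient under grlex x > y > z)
1. deg p = 2.
2. Symmetries: mirror symmetry x ↦ −x ⇒ only even powers of x; the y ↦ −y reflection is a symmetry, so y appears only in even powers.
3. Against the integer gridlines: it crosses the y-axis at the gridline y = 0; it meets the z-axis at z = 0 (among the integer gridlines); it crosses the x-axis at the gridline x = 0.
4. The integer polynomial consistent with all of this is the stated p.

3*x^2 - y^2 + z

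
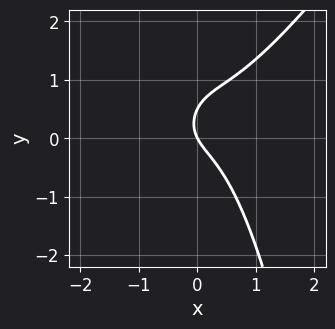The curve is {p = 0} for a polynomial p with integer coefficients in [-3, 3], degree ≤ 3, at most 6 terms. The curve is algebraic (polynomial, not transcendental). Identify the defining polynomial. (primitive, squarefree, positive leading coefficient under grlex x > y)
(a) Degree: the shape is more complex than any degree-2 curve, so deg p = 3.
(b) From the visible intercepts: one x-axis crossing is at x = 0; one y-axis crossing is at y = 0.
(c) Assembling these constraints gives the stated polynomial.

3*x^3 - 2*x^2*y - 2*y^2 + 2*x + y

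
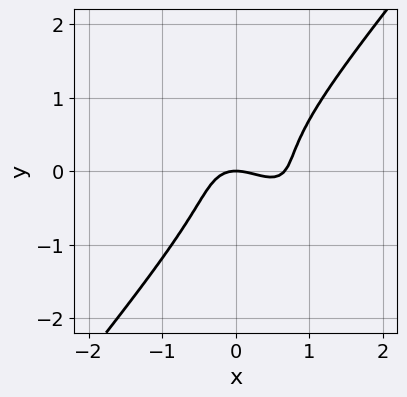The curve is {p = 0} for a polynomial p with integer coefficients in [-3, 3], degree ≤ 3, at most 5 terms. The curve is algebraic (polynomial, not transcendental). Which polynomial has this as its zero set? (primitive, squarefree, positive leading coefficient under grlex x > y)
3*x^3 + 2*x^2*y - 3*y^3 - 2*x^2 - 2*y

deg p = 3. The shape is more complex than any degree-2 curve.
From the axis intercepts and sections: one y-axis crossing is at y = 0; it crosses the x-axis at the gridline x = 0.
Fitting integer coefficients to these (and the overall shape) gives p.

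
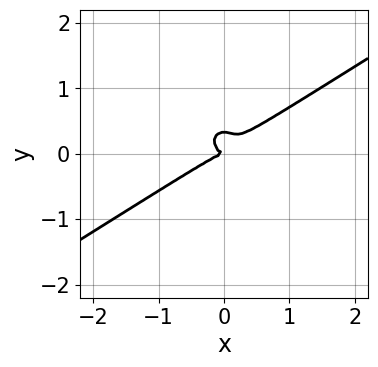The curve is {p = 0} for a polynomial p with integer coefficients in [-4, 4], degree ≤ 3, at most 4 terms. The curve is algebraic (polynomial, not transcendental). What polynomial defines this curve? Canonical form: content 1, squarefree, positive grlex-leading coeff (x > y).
(a) deg p = 3.
(b) Against the integer gridlines: it meets the y-axis at y = 0 (among the integer gridlines); it crosses the x-axis at the gridline x = 0.
(c) These observations pin down the coefficients.

2*x^3 - 2*x^2*y - 3*y^3 + y^2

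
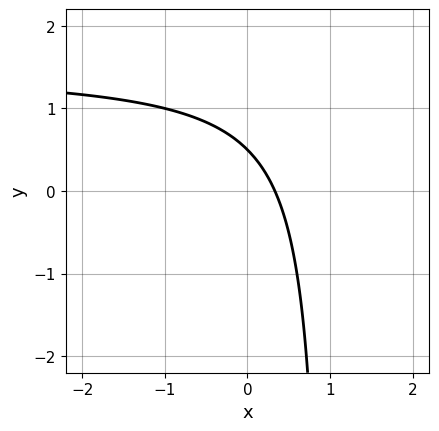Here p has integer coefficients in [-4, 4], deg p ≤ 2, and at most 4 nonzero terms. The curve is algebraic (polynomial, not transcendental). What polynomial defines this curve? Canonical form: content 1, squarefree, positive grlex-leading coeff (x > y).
Degree: a generic line meets the curve in up to 2 points, so deg p = 2.
Solving for integer coefficients yields p as stated.

2*x*y - 3*x - 2*y + 1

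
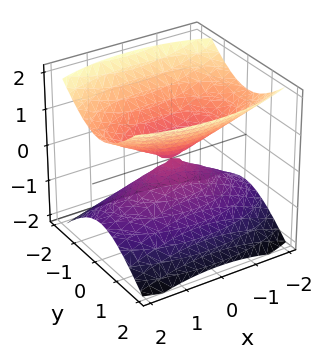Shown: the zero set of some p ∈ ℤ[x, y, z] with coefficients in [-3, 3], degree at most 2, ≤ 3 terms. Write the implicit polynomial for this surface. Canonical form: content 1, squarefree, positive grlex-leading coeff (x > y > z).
x^2 + 3*y^2 - 3*z^2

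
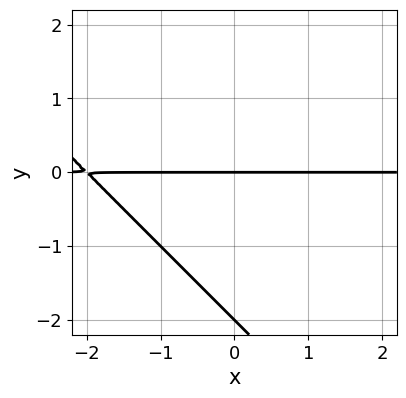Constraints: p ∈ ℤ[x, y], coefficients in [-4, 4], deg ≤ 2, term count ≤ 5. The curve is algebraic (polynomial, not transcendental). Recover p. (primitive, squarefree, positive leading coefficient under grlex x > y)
The degree is 2 — a generic line meets the curve in up to 2 points.
Reading off the gridlines: every point of the x-axis in the box is on the curve; the y-axis gridline crossings are at y ∈ {-2, 0}.
These observations pin down the coefficients.

x*y + y^2 + 2*y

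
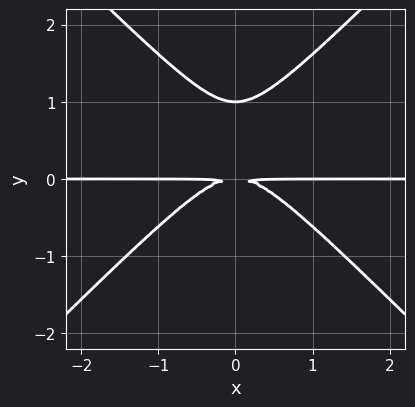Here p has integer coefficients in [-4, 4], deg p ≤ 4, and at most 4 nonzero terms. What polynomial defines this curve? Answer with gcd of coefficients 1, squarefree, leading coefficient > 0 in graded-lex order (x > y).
(a) Degree: no degree-2 curve has this shape, so deg p = 3.
(b) Symmetries: mirror symmetry x ↦ −x ⇒ only even powers of x.
(c) Against the integer gridlines: one y-axis crossing is at y = 1; the visible x-axis segment lies entirely on the curve.
(d) Fitting integer coefficients to these (and the overall shape) gives p.

x^2*y - y^3 + y^2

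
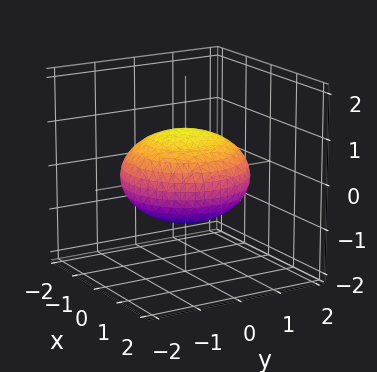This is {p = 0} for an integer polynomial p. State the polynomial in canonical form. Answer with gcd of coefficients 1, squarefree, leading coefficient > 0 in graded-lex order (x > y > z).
First, degree: a closed, bounded, convex surface; a quadric, so deg p = 2.
Next, symmetries: rotational symmetry about the z-axis ⇒ p depends on x, y only through x² + y²; mirror symmetry z ↦ −z ⇒ only even powers of z.
Then, reading off the gridlines: the z-axis gridline crossings are at z ∈ {-1, 1}; a circular section at z = 0 has radius between 1 and 2.
Finally, the integer polynomial consistent with all of this is the stated p.

x^2 + y^2 + 2*z^2 - 2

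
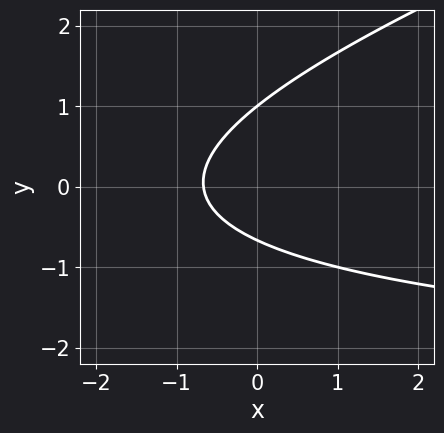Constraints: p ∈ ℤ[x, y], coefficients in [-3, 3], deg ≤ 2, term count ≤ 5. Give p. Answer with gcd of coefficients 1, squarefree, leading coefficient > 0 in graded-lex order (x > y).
x*y - 3*y^2 + 3*x + y + 2

1. Degree: a generic line meets the curve in up to 2 points, so deg p = 2.
2. From the axis intercepts and sections: it meets the y-axis at y = 1 (among the integer gridlines).
3. Together with the visible shape, these determine p as stated.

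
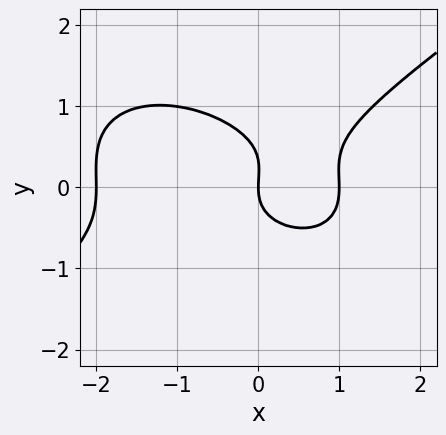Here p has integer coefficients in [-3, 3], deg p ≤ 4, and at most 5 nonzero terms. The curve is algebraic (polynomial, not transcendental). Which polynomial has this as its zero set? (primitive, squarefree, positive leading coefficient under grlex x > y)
x^3 - 3*y^3 + x^2 + y^2 - 2*x

First, deg p = 3. A generic line meets the curve in up to 3 points.
Next, reading off the gridlines: among the integer gridlines, it crosses the x-axis at x ∈ {-2, 0, 1}; one y-axis crossing is at y = 0.
Finally, the integer polynomial consistent with all of this is the stated p.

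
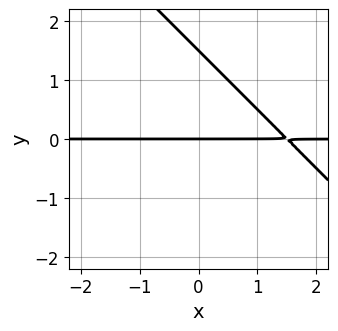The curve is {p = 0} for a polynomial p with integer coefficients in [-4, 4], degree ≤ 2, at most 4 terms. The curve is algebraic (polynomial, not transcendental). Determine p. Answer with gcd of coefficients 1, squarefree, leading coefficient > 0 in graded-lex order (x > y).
2*x*y + 2*y^2 - 3*y

(a) deg p = 2. No degree-1 curve has this shape.
(b) Against the integer gridlines: every point of the x-axis in the box is on the curve; it crosses the y-axis at the gridline y = 0.
(c) Matching integer coefficients to the picture gives p.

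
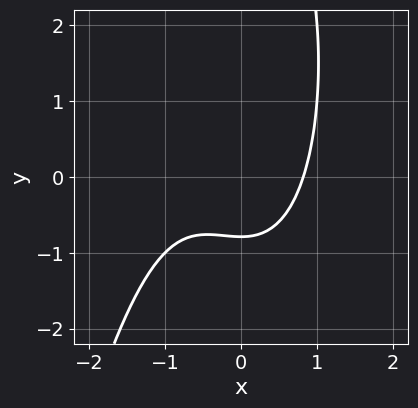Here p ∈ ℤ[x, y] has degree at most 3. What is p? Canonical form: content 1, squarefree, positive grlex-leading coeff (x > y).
3*x^3 + 2*x^2 + y^2 - 3*y - 3

(a) The degree is 3 — a generic line meets the curve in up to 3 points.
(b) Putting this together gives p.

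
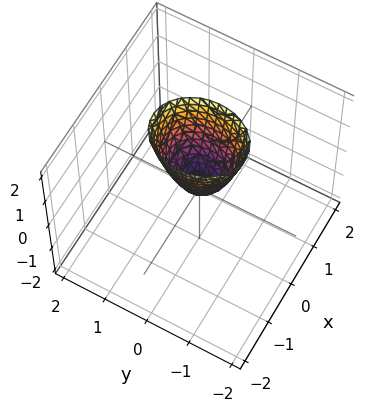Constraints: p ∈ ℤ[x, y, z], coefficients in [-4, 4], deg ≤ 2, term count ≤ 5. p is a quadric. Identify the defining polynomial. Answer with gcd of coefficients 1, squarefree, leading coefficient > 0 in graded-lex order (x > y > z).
First, deg p = 2. A single bowl opening along one axis; a quadric.
Then, symmetries: it's symmetric under y → −y, forcing even powers of y; it's symmetric under x → −x, forcing even powers of x.
Next, observable constraints: one z-axis crossing is at z = 0; one y-axis crossing is at y = 0; one x-axis crossing is at x = 0.
Finally, solving for integer coefficients yields p as stated.

3*x^2 + 2*y^2 - z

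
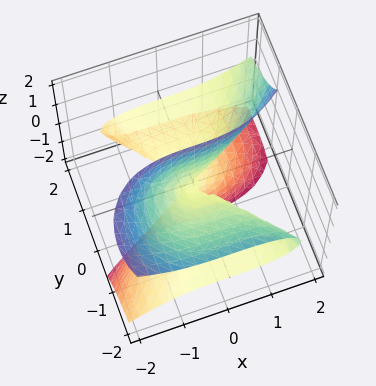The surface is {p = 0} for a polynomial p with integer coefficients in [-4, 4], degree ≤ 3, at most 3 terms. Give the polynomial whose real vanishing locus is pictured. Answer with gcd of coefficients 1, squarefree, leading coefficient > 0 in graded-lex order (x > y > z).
x^3 - 2*y^2*z - 3*y*z^2

Degree: a generic line meets the surface in up to 3 points, so deg p = 3.
Reading off the gridlines: the visible y-axis segment lies entirely on the surface; the visible z-axis segment lies entirely on the surface.
Solving for integer coefficients yields p as stated.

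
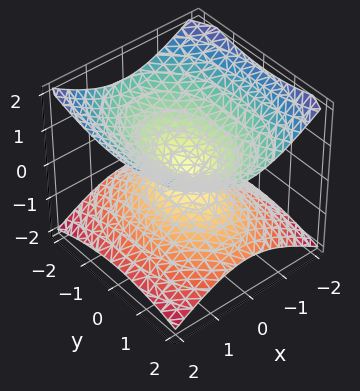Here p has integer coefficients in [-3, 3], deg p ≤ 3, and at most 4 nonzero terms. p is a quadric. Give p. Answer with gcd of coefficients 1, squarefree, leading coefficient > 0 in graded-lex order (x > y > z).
2*x^2 + y^2 - 3*z^2

First, deg p = 2. Two nappes meeting at a single point; a quadric.
Then, symmetries: mirror symmetry y ↦ −y ⇒ only even powers of y; mirror symmetry z ↦ −z ⇒ only even powers of z; mirror symmetry x ↦ −x ⇒ only even powers of x.
Next, checking where it meets the axes: it meets the z-axis at z = 0 (among the integer gridlines); it meets the y-axis at y = 0 (among the integer gridlines); one x-axis crossing is at x = 0.
Finally, fitting integer coefficients to these (and the overall shape) gives p.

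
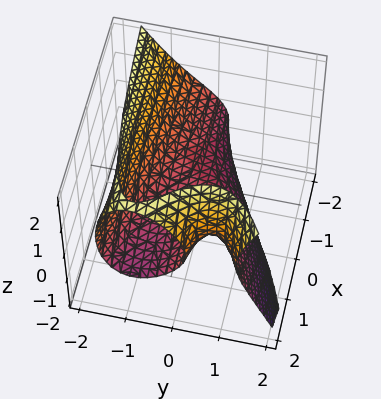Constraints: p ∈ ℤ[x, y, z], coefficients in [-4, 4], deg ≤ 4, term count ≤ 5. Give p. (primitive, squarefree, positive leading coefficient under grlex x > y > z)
deg p = 3. No degree-2 surface has this shape.
Reading off the gridlines: it meets the z-axis at z = 0 (among the integer gridlines); the visible x-axis segment lies entirely on the surface; it crosses the y-axis at the gridline y = 0.
Solving for integer coefficients yields p as stated.

x*z^2 - 2*y^3 + 2*x*y - 3*z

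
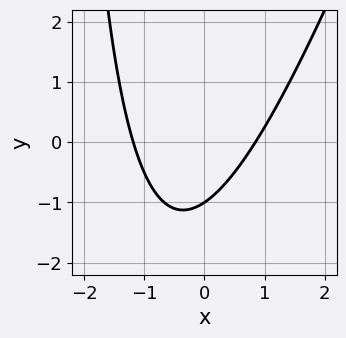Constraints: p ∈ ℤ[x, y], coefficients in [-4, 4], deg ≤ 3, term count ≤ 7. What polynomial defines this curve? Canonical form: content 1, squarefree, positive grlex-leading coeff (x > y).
3*x^2 - x*y + x - 3*y - 3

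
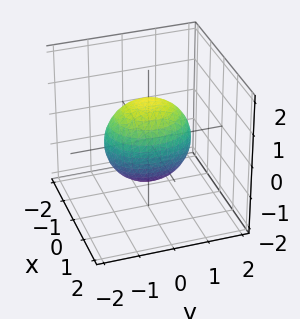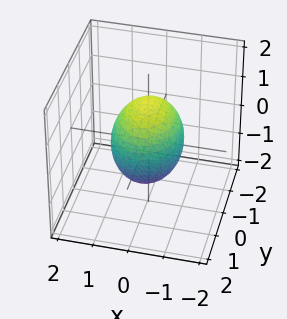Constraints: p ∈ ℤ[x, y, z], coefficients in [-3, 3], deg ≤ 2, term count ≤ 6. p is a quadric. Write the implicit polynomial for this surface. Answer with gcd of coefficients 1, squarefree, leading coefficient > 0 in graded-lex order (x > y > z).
3*x^2 + 2*y^2 + 2*z^2 - 3

1. Degree: a closed, bounded, convex surface; a quadric, so deg p = 2.
2. Symmetries: the x ↦ −x reflection is a symmetry, so x appears only in even powers; the y ↦ −y reflection is a symmetry, so y appears only in even powers; it's symmetric under z → −z, forcing even powers of z.
3. Reading off the gridlines: the x-axis gridline crossings are at x ∈ {-1, 1}.
4. The integer polynomial consistent with all of this is the stated p.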